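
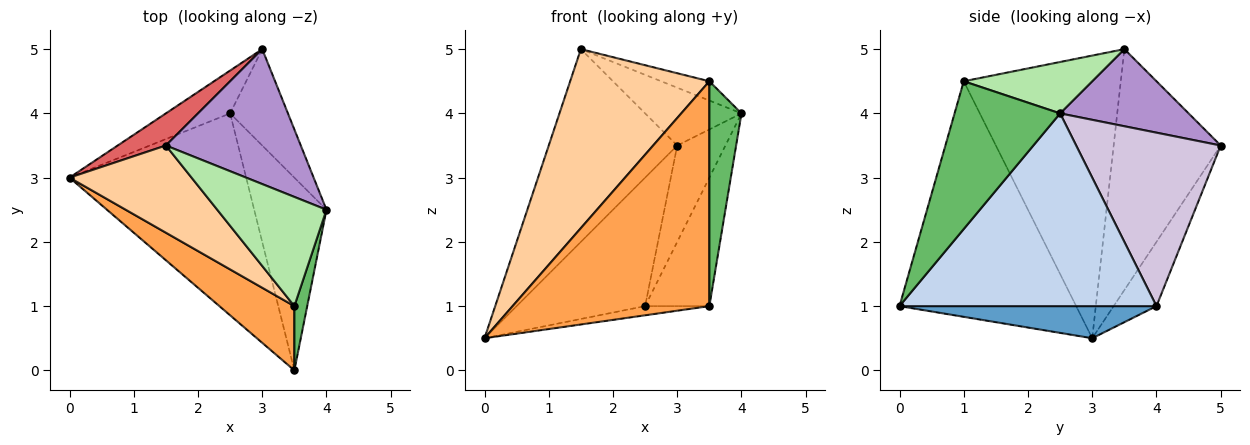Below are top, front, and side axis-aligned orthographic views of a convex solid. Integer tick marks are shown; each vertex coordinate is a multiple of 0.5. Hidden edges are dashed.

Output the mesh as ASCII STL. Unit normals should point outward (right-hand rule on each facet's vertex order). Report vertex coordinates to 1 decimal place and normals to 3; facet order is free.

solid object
 facet normal 0.179 0.045 -0.983
  outer loop
   vertex 2.5 4.0 1.0
   vertex 3.5 0.0 1.0
   vertex 0.0 3.0 0.5
  endloop
 endfacet
 facet normal 0.912 0.228 -0.342
  outer loop
   vertex 2.5 4.0 1.0
   vertex 4.0 2.5 4.0
   vertex 3.5 0.0 1.0
  endloop
 endfacet
 facet normal -0.654 -0.728 0.208
  outer loop
   vertex 3.5 1.0 4.5
   vertex 0.0 3.0 0.5
   vertex 3.5 0.0 1.0
  endloop
 endfacet
 facet normal -0.712 -0.631 0.307
  outer loop
   vertex 3.5 1.0 4.5
   vertex 1.5 3.5 5.0
   vertex 0.0 3.0 0.5
  endloop
 endfacet
 facet normal 0.953 -0.290 0.083
  outer loop
   vertex 3.5 1.0 4.5
   vertex 3.5 0.0 1.0
   vertex 4.0 2.5 4.0
  endloop
 endfacet
 facet normal 0.420 0.158 0.894
  outer loop
   vertex 3.5 1.0 4.5
   vertex 4.0 2.5 4.0
   vertex 1.5 3.5 5.0
  endloop
 endfacet
 facet normal -0.635 0.762 0.127
  outer loop
   vertex 3.0 5.0 3.5
   vertex 0.0 3.0 0.5
   vertex 1.5 3.5 5.0
  endloop
 endfacet
 facet normal -0.302 0.905 -0.302
  outer loop
   vertex 3.0 5.0 3.5
   vertex 2.5 4.0 1.0
   vertex 0.0 3.0 0.5
  endloop
 endfacet
 facet normal 0.465 0.349 0.814
  outer loop
   vertex 3.0 5.0 3.5
   vertex 1.5 3.5 5.0
   vertex 4.0 2.5 4.0
  endloop
 endfacet
 facet normal 0.905 0.302 -0.302
  outer loop
   vertex 3.0 5.0 3.5
   vertex 4.0 2.5 4.0
   vertex 2.5 4.0 1.0
  endloop
 endfacet
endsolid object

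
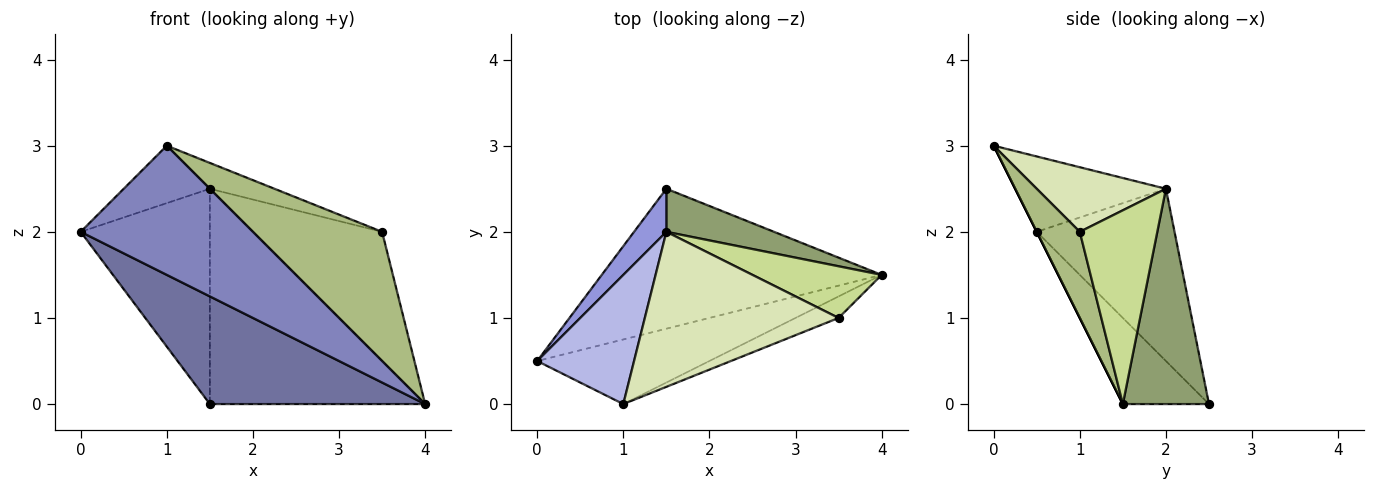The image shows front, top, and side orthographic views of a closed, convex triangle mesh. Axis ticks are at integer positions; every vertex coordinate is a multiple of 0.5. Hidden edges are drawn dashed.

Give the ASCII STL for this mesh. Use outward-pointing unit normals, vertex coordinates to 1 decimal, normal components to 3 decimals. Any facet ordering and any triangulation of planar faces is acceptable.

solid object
 facet normal -0.237 -0.592 -0.770
  outer loop
   vertex 1.5 2.5 0.0
   vertex 4.0 1.5 0.0
   vertex 0.0 0.5 2.0
  endloop
 endfacet
 facet normal 0.000 -0.894 -0.447
  outer loop
   vertex 1.0 0.0 3.0
   vertex 0.0 0.5 2.0
   vertex 4.0 1.5 0.0
  endloop
 endfacet
 facet normal -0.723 0.678 0.136
  outer loop
   vertex 1.5 2.0 2.5
   vertex 1.5 2.5 0.0
   vertex 0.0 0.5 2.0
  endloop
 endfacet
 facet normal -0.579 0.331 0.745
  outer loop
   vertex 1.5 2.0 2.5
   vertex 0.0 0.5 2.0
   vertex 1.0 0.0 3.0
  endloop
 endfacet
 facet normal 0.365 0.913 0.183
  outer loop
   vertex 1.5 2.0 2.5
   vertex 4.0 1.5 0.0
   vertex 1.5 2.5 0.0
  endloop
 endfacet
 facet normal 0.312 -0.937 -0.156
  outer loop
   vertex 3.5 1.0 2.0
   vertex 1.0 0.0 3.0
   vertex 4.0 1.5 0.0
  endloop
 endfacet
 facet normal 0.487 0.811 0.324
  outer loop
   vertex 3.5 1.0 2.0
   vertex 4.0 1.5 0.0
   vertex 1.5 2.0 2.5
  endloop
 endfacet
 facet normal 0.312 0.156 0.937
  outer loop
   vertex 3.5 1.0 2.0
   vertex 1.5 2.0 2.5
   vertex 1.0 0.0 3.0
  endloop
 endfacet
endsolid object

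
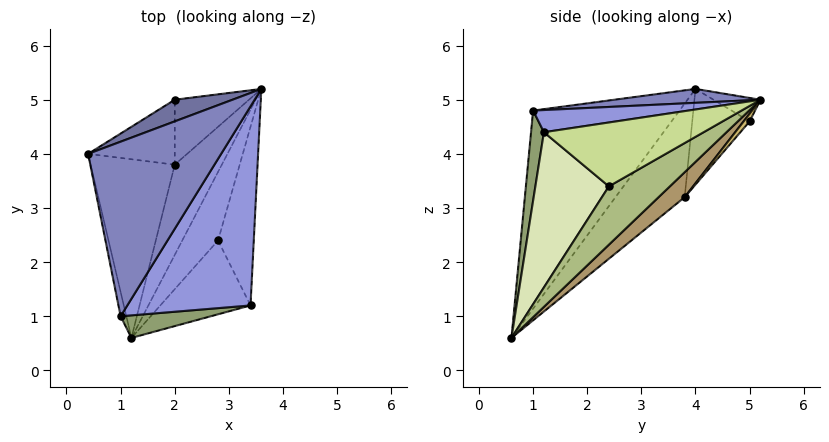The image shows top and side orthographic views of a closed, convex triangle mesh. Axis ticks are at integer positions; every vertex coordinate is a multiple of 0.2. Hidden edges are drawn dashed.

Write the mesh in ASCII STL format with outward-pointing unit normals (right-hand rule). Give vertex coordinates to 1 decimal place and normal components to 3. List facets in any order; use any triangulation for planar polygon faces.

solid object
 facet normal -0.246 0.757 0.606
  outer loop
   vertex 2.0 5.0 4.6
   vertex 0.4 4.0 5.2
   vertex 3.6 5.2 5.0
  endloop
 endfacet
 facet normal 0.103 -0.111 0.988
  outer loop
   vertex 1.0 1.0 4.8
   vertex 3.6 5.2 5.0
   vertex 0.4 4.0 5.2
  endloop
 endfacet
 facet normal 0.175 -0.155 0.972
  outer loop
   vertex 1.0 1.0 4.8
   vertex 3.4 1.2 4.4
   vertex 3.6 5.2 5.0
  endloop
 endfacet
 facet normal -0.981 -0.192 -0.028
  outer loop
   vertex 1.0 1.0 4.8
   vertex 0.4 4.0 5.2
   vertex 1.2 0.6 0.6
  endloop
 endfacet
 facet normal 0.099 -0.990 0.099
  outer loop
   vertex 1.0 1.0 4.8
   vertex 1.2 0.6 0.6
   vertex 3.4 1.2 4.4
  endloop
 endfacet
 facet normal 0.851 0.055 -0.522
  outer loop
   vertex 2.8 2.4 3.4
   vertex 1.2 0.6 0.6
   vertex 3.6 5.2 5.0
  endloop
 endfacet
 facet normal 0.872 0.030 -0.488
  outer loop
   vertex 2.8 2.4 3.4
   vertex 3.6 5.2 5.0
   vertex 3.4 1.2 4.4
  endloop
 endfacet
 facet normal 0.864 0.013 -0.503
  outer loop
   vertex 2.8 2.4 3.4
   vertex 3.4 1.2 4.4
   vertex 1.2 0.6 0.6
  endloop
 endfacet
 facet normal 0.401 0.515 -0.757
  outer loop
   vertex 2.0 3.8 3.2
   vertex 3.6 5.2 5.0
   vertex 1.2 0.6 0.6
  endloop
 endfacet
 facet normal 0.068 0.758 -0.649
  outer loop
   vertex 2.0 3.8 3.2
   vertex 2.0 5.0 4.6
   vertex 3.6 5.2 5.0
  endloop
 endfacet
 facet normal -0.601 0.589 -0.540
  outer loop
   vertex 2.0 3.8 3.2
   vertex 1.2 0.6 0.6
   vertex 0.4 4.0 5.2
  endloop
 endfacet
 facet normal -0.584 0.617 -0.528
  outer loop
   vertex 2.0 3.8 3.2
   vertex 0.4 4.0 5.2
   vertex 2.0 5.0 4.6
  endloop
 endfacet
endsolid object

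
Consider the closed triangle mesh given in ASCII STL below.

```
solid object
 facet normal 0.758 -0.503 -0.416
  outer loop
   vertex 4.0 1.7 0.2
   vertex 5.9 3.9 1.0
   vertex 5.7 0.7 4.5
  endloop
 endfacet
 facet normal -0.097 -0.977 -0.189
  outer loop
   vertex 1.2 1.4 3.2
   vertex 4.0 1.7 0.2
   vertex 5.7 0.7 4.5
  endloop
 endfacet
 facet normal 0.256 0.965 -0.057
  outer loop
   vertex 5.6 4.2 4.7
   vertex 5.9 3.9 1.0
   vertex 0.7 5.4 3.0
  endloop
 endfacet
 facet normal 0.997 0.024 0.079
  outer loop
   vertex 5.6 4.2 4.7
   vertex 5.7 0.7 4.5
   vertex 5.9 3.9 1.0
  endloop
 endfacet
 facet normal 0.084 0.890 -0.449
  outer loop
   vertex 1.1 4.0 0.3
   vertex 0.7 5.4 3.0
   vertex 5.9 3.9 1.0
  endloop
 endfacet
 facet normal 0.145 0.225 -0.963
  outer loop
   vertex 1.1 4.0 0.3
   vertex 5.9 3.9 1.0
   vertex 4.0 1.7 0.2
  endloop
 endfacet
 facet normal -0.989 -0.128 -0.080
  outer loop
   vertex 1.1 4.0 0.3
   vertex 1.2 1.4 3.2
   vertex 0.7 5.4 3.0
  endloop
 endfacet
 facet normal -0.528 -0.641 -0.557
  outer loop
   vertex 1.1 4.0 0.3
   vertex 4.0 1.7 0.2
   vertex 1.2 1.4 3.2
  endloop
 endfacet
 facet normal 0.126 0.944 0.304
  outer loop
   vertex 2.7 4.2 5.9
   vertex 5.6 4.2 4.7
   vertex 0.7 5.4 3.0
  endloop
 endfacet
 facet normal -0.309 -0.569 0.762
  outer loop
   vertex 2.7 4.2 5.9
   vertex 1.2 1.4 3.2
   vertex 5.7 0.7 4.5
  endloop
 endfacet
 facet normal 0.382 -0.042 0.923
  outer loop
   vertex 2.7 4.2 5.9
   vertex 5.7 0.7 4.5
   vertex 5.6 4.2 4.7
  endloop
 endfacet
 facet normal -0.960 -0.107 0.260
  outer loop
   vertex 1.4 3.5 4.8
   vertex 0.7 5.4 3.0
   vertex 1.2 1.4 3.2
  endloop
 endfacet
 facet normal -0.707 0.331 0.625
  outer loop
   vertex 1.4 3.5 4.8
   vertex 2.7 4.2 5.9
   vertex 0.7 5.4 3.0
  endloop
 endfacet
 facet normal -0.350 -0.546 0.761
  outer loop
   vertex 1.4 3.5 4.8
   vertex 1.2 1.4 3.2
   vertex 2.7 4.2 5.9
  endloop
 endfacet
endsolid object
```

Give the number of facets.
14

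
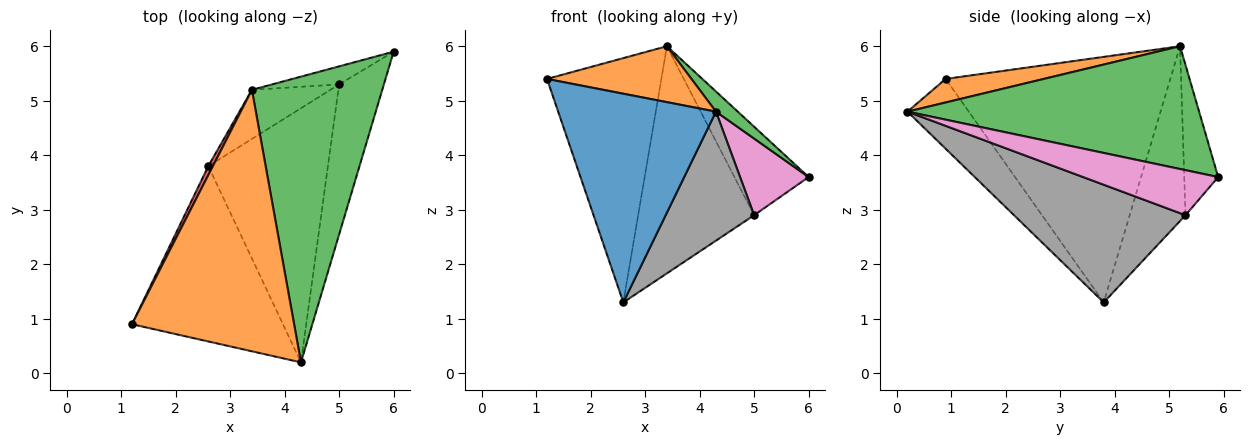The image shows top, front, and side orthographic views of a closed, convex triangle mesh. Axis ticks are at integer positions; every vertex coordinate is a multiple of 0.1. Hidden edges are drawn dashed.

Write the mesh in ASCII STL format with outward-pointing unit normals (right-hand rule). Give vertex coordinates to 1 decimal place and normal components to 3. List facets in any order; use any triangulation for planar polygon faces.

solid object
 facet normal -0.285 -0.734 -0.616
  outer loop
   vertex 2.6 3.8 1.3
   vertex 4.3 0.2 4.8
   vertex 1.2 0.9 5.4
  endloop
 endfacet
 facet normal 0.141 -0.207 0.968
  outer loop
   vertex 3.4 5.2 6.0
   vertex 1.2 0.9 5.4
   vertex 4.3 0.2 4.8
  endloop
 endfacet
 facet normal 0.685 -0.051 0.727
  outer loop
   vertex 3.4 5.2 6.0
   vertex 4.3 0.2 4.8
   vertex 6.0 5.9 3.6
  endloop
 endfacet
 facet normal -0.891 0.454 0.017
  outer loop
   vertex 3.4 5.2 6.0
   vertex 2.6 3.8 1.3
   vertex 1.2 0.9 5.4
  endloop
 endfacet
 facet normal -0.409 0.894 -0.182
  outer loop
   vertex 5.0 5.3 2.9
   vertex 3.4 5.2 6.0
   vertex 6.0 5.9 3.6
  endloop
 endfacet
 facet normal -0.425 0.885 -0.191
  outer loop
   vertex 5.0 5.3 2.9
   vertex 2.6 3.8 1.3
   vertex 3.4 5.2 6.0
  endloop
 endfacet
 facet normal 0.667 -0.339 -0.663
  outer loop
   vertex 5.0 5.3 2.9
   vertex 6.0 5.9 3.6
   vertex 4.3 0.2 4.8
  endloop
 endfacet
 facet normal 0.660 -0.340 -0.670
  outer loop
   vertex 5.0 5.3 2.9
   vertex 4.3 0.2 4.8
   vertex 2.6 3.8 1.3
  endloop
 endfacet
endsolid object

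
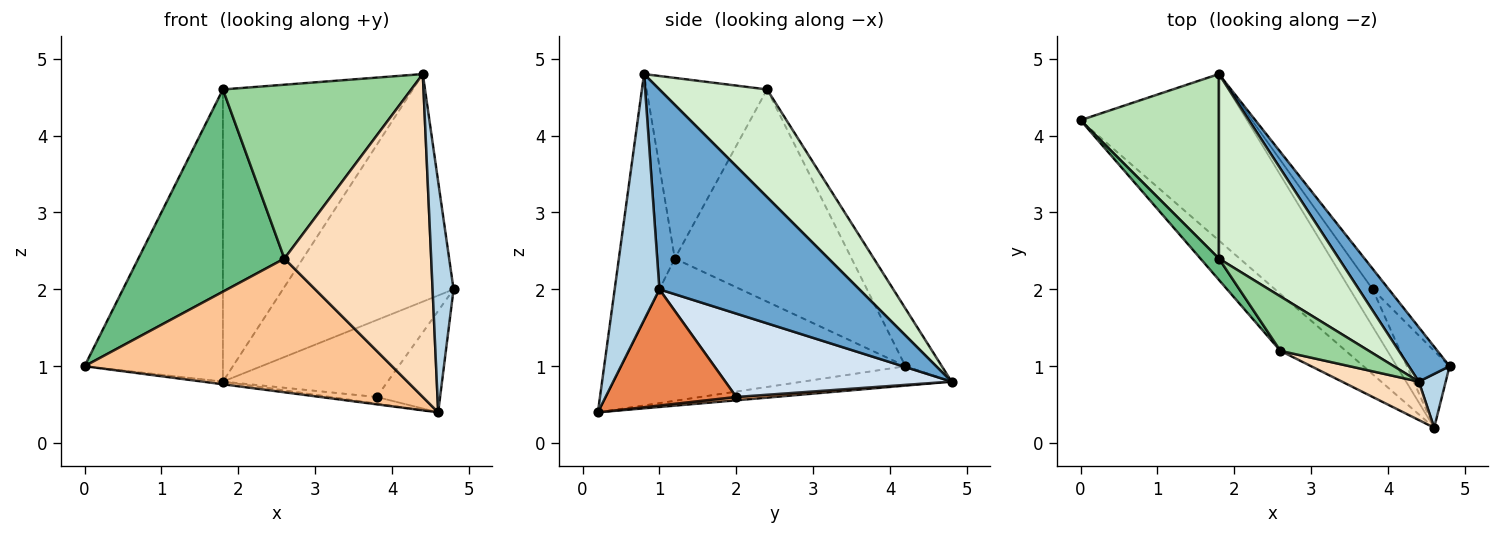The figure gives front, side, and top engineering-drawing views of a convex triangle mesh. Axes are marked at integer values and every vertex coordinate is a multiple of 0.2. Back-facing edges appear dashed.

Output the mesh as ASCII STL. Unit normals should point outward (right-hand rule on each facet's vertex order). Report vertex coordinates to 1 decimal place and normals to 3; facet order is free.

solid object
 facet normal 0.752 0.642 0.153
  outer loop
   vertex 4.4 0.8 4.8
   vertex 4.8 1.0 2.0
   vertex 1.8 4.8 0.8
  endloop
 endfacet
 facet normal -0.116 0.016 -0.993
  outer loop
   vertex 4.6 0.2 0.4
   vertex 0.0 4.2 1.0
   vertex 1.8 4.8 0.8
  endloop
 endfacet
 facet normal 0.901 -0.422 0.099
  outer loop
   vertex 4.6 0.2 0.4
   vertex 4.8 1.0 2.0
   vertex 4.4 0.8 4.8
  endloop
 endfacet
 facet normal 0.799 0.582 -0.155
  outer loop
   vertex 3.8 2.0 0.6
   vertex 1.8 4.8 0.8
   vertex 4.8 1.0 2.0
  endloop
 endfacet
 facet normal 0.854 0.415 -0.314
  outer loop
   vertex 3.8 2.0 0.6
   vertex 4.8 1.0 2.0
   vertex 4.6 0.2 0.4
  endloop
 endfacet
 facet normal 0.143 0.172 -0.975
  outer loop
   vertex 3.8 2.0 0.6
   vertex 4.6 0.2 0.4
   vertex 1.8 4.8 0.8
  endloop
 endfacet
 facet normal -0.648 -0.701 -0.298
  outer loop
   vertex 2.6 1.2 2.4
   vertex 0.0 4.2 1.0
   vertex 4.6 0.2 0.4
  endloop
 endfacet
 facet normal -0.354 -0.929 0.111
  outer loop
   vertex 2.6 1.2 2.4
   vertex 4.6 0.2 0.4
   vertex 4.4 0.8 4.8
  endloop
 endfacet
 facet normal -0.769 -0.635 0.067
  outer loop
   vertex 1.8 2.4 4.6
   vertex 0.0 4.2 1.0
   vertex 2.6 1.2 2.4
  endloop
 endfacet
 facet normal -0.521 -0.815 0.255
  outer loop
   vertex 1.8 2.4 4.6
   vertex 2.6 1.2 2.4
   vertex 4.4 0.8 4.8
  endloop
 endfacet
 facet normal -0.217 0.825 0.521
  outer loop
   vertex 1.8 2.4 4.6
   vertex 1.8 4.8 0.8
   vertex 0.0 4.2 1.0
  endloop
 endfacet
 facet normal 0.432 0.762 0.482
  outer loop
   vertex 1.8 2.4 4.6
   vertex 4.4 0.8 4.8
   vertex 1.8 4.8 0.8
  endloop
 endfacet
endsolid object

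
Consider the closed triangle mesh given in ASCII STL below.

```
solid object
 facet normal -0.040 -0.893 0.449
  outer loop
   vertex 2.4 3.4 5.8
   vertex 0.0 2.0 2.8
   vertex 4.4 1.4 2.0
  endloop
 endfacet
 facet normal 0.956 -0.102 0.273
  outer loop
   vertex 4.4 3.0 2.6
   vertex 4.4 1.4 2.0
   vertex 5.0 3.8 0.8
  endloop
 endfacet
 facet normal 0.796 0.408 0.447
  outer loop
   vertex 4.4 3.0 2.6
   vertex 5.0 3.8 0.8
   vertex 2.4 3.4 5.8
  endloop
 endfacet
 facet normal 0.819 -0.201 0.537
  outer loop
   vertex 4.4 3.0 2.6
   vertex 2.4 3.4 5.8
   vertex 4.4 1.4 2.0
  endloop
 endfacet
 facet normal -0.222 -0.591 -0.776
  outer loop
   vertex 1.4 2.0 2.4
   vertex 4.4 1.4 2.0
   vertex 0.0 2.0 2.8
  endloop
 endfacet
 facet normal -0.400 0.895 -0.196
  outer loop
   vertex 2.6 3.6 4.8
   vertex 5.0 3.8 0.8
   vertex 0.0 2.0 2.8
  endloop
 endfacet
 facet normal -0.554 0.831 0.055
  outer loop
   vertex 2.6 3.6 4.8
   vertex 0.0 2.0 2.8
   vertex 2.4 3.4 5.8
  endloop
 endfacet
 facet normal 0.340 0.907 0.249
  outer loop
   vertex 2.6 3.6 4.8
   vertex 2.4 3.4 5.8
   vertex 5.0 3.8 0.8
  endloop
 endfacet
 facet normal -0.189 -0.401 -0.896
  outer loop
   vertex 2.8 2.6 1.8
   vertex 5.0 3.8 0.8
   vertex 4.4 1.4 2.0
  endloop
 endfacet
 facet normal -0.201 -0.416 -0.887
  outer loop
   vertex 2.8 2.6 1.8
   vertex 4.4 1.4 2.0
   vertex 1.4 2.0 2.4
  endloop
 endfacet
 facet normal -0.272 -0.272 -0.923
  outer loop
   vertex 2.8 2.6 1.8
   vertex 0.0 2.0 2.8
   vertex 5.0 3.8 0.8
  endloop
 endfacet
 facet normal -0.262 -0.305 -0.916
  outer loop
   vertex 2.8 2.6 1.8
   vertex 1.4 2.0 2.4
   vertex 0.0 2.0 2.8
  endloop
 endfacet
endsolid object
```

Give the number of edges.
18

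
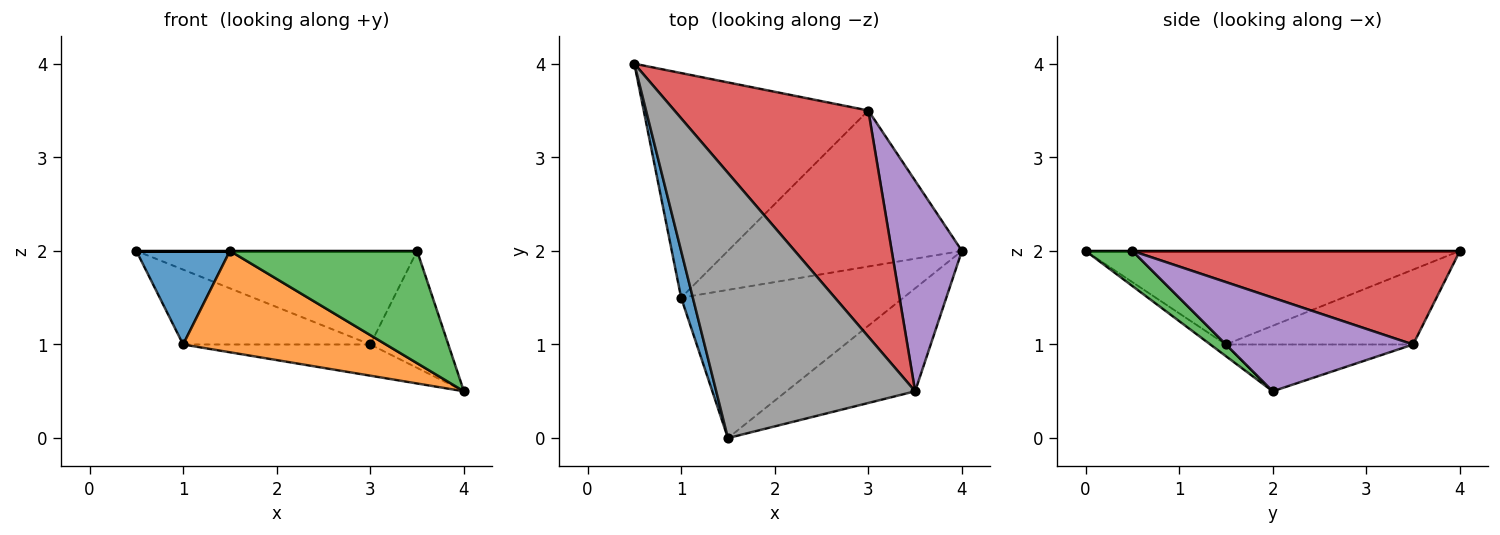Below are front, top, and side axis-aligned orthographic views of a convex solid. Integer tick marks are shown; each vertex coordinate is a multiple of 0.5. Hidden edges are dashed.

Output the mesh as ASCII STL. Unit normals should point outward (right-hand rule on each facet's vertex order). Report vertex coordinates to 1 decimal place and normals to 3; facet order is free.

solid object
 facet normal -0.963 -0.241 0.120
  outer loop
   vertex 1.0 1.5 1.0
   vertex 1.5 0.0 2.0
   vertex 0.5 4.0 2.0
  endloop
 endfacet
 facet normal -0.043 -0.564 -0.825
  outer loop
   vertex 1.0 1.5 1.0
   vertex 4.0 2.0 0.5
   vertex 1.5 0.0 2.0
  endloop
 endfacet
 facet normal 0.181 -0.725 -0.665
  outer loop
   vertex 3.5 0.5 2.0
   vertex 1.5 0.0 2.0
   vertex 4.0 2.0 0.5
  endloop
 endfacet
 facet normal 0.407 0.349 0.844
  outer loop
   vertex 3.0 3.5 1.0
   vertex 0.5 4.0 2.0
   vertex 3.5 0.5 2.0
  endloop
 endfacet
 facet normal 0.759 0.316 0.569
  outer loop
   vertex 3.0 3.5 1.0
   vertex 3.5 0.5 2.0
   vertex 4.0 2.0 0.5
  endloop
 endfacet
 facet normal -0.302 0.302 -0.905
  outer loop
   vertex 3.0 3.5 1.0
   vertex 1.0 1.5 1.0
   vertex 0.5 4.0 2.0
  endloop
 endfacet
 facet normal -0.192 0.192 -0.962
  outer loop
   vertex 3.0 3.5 1.0
   vertex 4.0 2.0 0.5
   vertex 1.0 1.5 1.0
  endloop
 endfacet
 facet normal 0.000 0.000 1.000
  outer loop
   vertex 3.5 0.5 2.0
   vertex 0.5 4.0 2.0
   vertex 1.5 0.0 2.0
  endloop
 endfacet
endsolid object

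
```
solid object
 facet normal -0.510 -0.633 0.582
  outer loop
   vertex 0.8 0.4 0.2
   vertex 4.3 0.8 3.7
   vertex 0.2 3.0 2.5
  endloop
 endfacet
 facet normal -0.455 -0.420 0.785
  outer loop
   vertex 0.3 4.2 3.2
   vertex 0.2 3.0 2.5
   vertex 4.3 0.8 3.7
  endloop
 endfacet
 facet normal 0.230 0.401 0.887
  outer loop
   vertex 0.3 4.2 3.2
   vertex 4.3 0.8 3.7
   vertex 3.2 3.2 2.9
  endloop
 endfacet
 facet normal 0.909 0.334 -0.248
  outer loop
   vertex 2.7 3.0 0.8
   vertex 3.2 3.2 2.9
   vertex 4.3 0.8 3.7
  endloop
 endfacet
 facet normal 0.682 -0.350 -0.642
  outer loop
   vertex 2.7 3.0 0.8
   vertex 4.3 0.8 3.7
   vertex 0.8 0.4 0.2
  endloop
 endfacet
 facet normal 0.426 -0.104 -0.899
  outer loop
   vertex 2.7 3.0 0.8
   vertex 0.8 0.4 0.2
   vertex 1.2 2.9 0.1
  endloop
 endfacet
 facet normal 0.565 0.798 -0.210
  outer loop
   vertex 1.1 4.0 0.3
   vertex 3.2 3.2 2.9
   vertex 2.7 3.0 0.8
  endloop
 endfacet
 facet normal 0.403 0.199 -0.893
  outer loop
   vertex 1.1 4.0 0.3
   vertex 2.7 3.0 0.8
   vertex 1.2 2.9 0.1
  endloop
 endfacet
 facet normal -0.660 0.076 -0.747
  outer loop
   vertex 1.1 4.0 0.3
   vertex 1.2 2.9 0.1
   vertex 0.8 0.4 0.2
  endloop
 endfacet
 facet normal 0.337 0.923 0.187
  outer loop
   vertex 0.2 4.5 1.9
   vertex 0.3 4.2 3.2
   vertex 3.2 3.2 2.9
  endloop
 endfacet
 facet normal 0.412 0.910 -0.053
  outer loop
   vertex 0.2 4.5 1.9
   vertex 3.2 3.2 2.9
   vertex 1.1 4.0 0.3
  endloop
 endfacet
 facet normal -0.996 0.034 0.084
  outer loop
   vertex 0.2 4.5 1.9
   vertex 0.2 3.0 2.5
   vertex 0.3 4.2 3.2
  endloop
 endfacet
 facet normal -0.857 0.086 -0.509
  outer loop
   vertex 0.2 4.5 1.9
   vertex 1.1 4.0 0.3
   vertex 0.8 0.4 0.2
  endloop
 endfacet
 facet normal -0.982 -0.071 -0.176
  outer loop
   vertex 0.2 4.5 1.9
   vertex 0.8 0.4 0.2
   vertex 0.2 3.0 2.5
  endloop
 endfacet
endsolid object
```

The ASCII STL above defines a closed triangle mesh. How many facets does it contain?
14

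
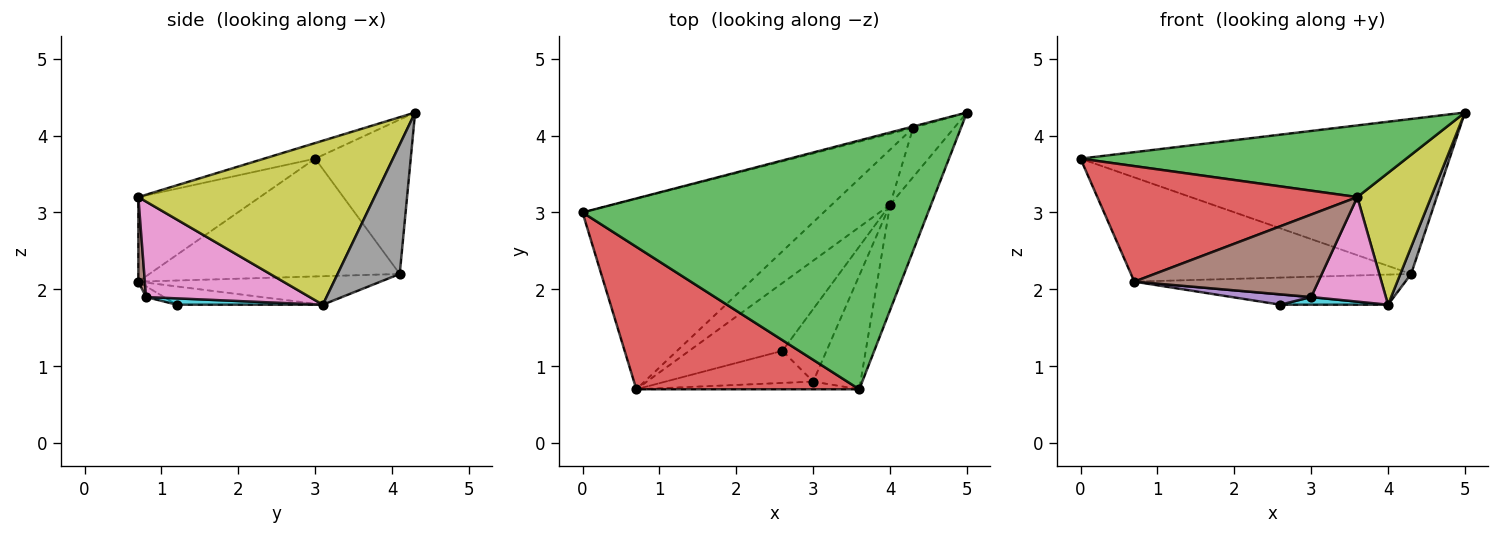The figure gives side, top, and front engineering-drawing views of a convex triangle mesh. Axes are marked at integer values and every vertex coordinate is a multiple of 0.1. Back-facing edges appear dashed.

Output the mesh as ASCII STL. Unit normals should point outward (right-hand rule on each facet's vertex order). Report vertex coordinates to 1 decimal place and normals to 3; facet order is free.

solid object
 facet normal -0.251 0.968 -0.009
  outer loop
   vertex 4.3 4.1 2.2
   vertex 0.0 3.0 3.7
   vertex 5.0 4.3 4.3
  endloop
 endfacet
 facet normal -0.394 0.441 -0.806
  outer loop
   vertex 4.3 4.1 2.2
   vertex 0.7 0.7 2.1
   vertex 0.0 3.0 3.7
  endloop
 endfacet
 facet normal -0.043 -0.277 0.960
  outer loop
   vertex 3.6 0.7 3.2
   vertex 5.0 4.3 4.3
   vertex 0.0 3.0 3.7
  endloop
 endfacet
 facet normal -0.283 -0.604 0.745
  outer loop
   vertex 3.6 0.7 3.2
   vertex 0.0 3.0 3.7
   vertex 0.7 0.7 2.1
  endloop
 endfacet
 facet normal -0.069 -0.307 -0.949
  outer loop
   vertex 3.0 0.8 1.9
   vertex 0.7 0.7 2.1
   vertex 2.6 1.2 1.8
  endloop
 endfacet
 facet normal 0.035 -0.995 -0.093
  outer loop
   vertex 3.0 0.8 1.9
   vertex 3.6 0.7 3.2
   vertex 0.7 0.7 2.1
  endloop
 endfacet
 facet normal 0.829 -0.378 -0.412
  outer loop
   vertex 4.0 3.1 1.8
   vertex 3.6 0.7 3.2
   vertex 3.0 0.8 1.9
  endloop
 endfacet
 facet normal 0.941 -0.163 -0.298
  outer loop
   vertex 4.0 3.1 1.8
   vertex 4.3 4.1 2.2
   vertex 5.0 4.3 4.3
  endloop
 endfacet
 facet normal 0.928 -0.290 -0.232
  outer loop
   vertex 4.0 3.1 1.8
   vertex 5.0 4.3 4.3
   vertex 3.6 0.7 3.2
  endloop
 endfacet
 facet normal 0.142 -0.104 -0.984
  outer loop
   vertex 4.0 3.1 1.8
   vertex 3.0 0.8 1.9
   vertex 2.6 1.2 1.8
  endloop
 endfacet
 facet normal -0.190 0.140 -0.972
  outer loop
   vertex 4.0 3.1 1.8
   vertex 2.6 1.2 1.8
   vertex 0.7 0.7 2.1
  endloop
 endfacet
 facet normal -0.394 0.441 -0.807
  outer loop
   vertex 4.0 3.1 1.8
   vertex 0.7 0.7 2.1
   vertex 4.3 4.1 2.2
  endloop
 endfacet
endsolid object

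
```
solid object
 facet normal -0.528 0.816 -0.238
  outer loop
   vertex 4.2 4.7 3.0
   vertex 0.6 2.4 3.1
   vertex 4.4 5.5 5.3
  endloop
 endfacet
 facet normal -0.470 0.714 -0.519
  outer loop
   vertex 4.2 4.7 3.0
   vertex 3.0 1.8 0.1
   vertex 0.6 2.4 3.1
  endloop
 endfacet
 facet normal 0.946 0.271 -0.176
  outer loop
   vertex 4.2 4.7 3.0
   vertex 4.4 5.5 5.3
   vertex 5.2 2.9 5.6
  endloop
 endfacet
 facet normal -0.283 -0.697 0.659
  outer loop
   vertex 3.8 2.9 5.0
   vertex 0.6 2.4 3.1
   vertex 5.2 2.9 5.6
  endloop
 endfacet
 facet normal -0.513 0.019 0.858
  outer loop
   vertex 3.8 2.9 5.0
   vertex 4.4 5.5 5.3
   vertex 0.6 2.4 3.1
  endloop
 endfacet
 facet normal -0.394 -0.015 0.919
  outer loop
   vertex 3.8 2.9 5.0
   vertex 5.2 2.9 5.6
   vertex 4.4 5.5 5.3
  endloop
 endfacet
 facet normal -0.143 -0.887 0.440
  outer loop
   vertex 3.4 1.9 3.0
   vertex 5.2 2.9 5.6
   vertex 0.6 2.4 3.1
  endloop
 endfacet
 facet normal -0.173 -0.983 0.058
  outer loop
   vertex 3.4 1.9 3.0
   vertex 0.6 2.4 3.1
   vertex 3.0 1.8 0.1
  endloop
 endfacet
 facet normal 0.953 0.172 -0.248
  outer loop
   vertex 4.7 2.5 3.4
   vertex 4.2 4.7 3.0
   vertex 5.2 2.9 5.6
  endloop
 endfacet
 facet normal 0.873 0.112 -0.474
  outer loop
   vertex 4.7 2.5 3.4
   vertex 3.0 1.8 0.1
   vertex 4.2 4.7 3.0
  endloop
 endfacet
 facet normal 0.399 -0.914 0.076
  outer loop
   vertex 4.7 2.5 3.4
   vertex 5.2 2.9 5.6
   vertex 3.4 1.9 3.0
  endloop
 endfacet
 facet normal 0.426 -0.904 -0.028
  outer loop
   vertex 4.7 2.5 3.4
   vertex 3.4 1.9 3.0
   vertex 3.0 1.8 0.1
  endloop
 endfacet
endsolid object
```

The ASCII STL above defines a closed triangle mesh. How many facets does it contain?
12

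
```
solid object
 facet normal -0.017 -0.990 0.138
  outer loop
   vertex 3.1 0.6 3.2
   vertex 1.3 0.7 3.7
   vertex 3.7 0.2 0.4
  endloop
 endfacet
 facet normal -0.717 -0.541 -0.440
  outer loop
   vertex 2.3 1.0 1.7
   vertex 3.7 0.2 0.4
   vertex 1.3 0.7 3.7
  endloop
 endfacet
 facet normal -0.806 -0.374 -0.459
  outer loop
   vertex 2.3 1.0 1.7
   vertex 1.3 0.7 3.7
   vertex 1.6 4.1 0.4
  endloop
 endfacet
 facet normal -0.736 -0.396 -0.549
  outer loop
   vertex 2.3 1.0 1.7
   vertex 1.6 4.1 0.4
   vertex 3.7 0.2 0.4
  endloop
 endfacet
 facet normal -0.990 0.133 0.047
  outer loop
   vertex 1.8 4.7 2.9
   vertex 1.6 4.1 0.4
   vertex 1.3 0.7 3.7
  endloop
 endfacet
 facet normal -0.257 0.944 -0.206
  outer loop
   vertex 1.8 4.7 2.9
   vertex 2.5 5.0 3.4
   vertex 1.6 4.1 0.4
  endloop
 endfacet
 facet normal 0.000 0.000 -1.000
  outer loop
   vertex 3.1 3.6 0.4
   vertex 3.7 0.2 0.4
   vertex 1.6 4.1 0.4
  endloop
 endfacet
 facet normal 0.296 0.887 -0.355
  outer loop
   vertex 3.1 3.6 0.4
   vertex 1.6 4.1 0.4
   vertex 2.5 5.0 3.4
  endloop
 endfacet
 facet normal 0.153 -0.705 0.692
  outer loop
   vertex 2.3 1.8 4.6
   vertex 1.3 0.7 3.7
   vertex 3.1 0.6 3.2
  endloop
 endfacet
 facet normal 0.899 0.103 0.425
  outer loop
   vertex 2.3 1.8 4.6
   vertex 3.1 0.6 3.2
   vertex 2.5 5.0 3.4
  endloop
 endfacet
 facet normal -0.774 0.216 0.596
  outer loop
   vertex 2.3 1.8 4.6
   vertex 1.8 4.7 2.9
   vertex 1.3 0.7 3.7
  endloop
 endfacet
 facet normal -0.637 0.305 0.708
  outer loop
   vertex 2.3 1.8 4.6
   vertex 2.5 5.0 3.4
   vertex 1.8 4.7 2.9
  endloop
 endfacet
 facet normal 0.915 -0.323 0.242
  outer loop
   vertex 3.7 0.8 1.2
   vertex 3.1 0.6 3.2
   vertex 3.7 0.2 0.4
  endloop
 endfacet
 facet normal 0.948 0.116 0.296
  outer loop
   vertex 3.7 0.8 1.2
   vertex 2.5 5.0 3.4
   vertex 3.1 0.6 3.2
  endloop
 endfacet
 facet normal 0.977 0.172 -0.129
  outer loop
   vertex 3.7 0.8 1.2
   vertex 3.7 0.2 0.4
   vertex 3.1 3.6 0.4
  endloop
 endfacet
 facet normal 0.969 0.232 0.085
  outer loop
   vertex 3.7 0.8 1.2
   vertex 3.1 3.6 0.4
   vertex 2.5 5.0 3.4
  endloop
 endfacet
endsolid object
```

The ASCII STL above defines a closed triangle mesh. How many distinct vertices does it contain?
10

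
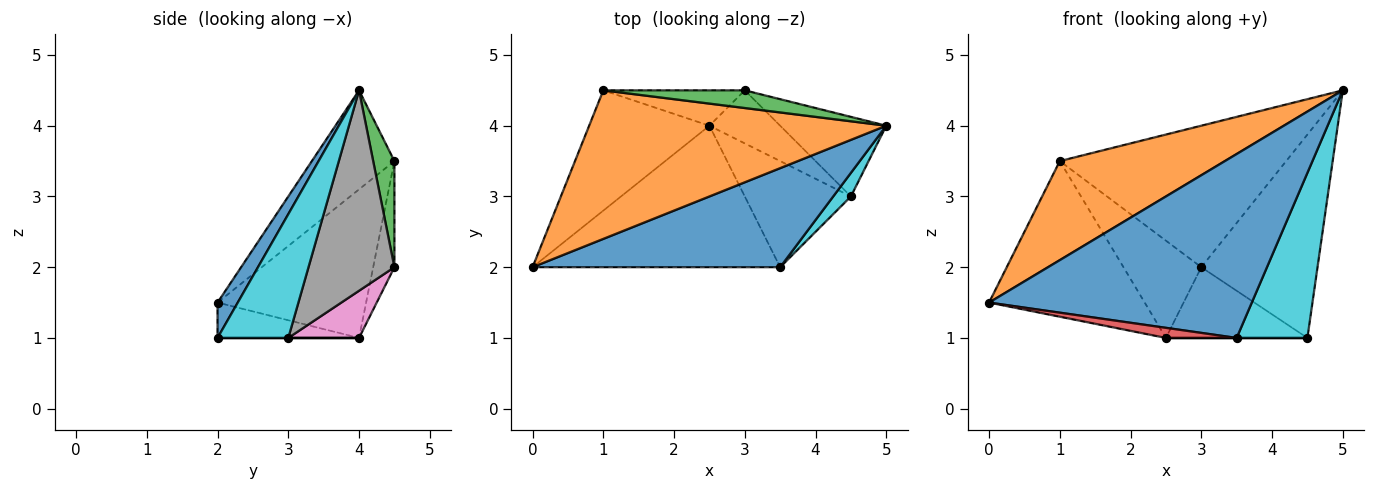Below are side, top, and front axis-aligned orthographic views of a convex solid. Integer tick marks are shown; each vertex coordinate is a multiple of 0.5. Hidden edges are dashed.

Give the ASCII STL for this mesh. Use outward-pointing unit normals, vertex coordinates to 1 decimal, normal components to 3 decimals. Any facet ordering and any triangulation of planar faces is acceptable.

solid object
 facet normal 0.068 -0.878 0.473
  outer loop
   vertex 3.5 2.0 1.0
   vertex 5.0 4.0 4.5
   vertex 0.0 2.0 1.5
  endloop
 endfacet
 facet normal -0.267 -0.535 0.802
  outer loop
   vertex 1.0 4.5 3.5
   vertex 0.0 2.0 1.5
   vertex 5.0 4.0 4.5
  endloop
 endfacet
 facet normal 0.093 0.988 0.124
  outer loop
   vertex 1.0 4.5 3.5
   vertex 5.0 4.0 4.5
   vertex 3.0 4.5 2.0
  endloop
 endfacet
 facet normal -0.141 -0.071 -0.987
  outer loop
   vertex 2.5 4.0 1.0
   vertex 3.5 2.0 1.0
   vertex 0.0 2.0 1.5
  endloop
 endfacet
 facet normal -0.603 0.631 -0.488
  outer loop
   vertex 2.5 4.0 1.0
   vertex 0.0 2.0 1.5
   vertex 1.0 4.5 3.5
  endloop
 endfacet
 facet normal -0.248 0.910 -0.331
  outer loop
   vertex 2.5 4.0 1.0
   vertex 1.0 4.5 3.5
   vertex 3.0 4.5 2.0
  endloop
 endfacet
 facet normal 0.371 0.743 -0.557
  outer loop
   vertex 4.5 3.0 1.0
   vertex 2.5 4.0 1.0
   vertex 3.0 4.5 2.0
  endloop
 endfacet
 facet normal 0.567 0.767 -0.300
  outer loop
   vertex 4.5 3.0 1.0
   vertex 3.0 4.5 2.0
   vertex 5.0 4.0 4.5
  endloop
 endfacet
 facet normal 0.000 0.000 -1.000
  outer loop
   vertex 4.5 3.0 1.0
   vertex 3.5 2.0 1.0
   vertex 2.5 4.0 1.0
  endloop
 endfacet
 facet normal 0.704 -0.704 0.101
  outer loop
   vertex 4.5 3.0 1.0
   vertex 5.0 4.0 4.5
   vertex 3.5 2.0 1.0
  endloop
 endfacet
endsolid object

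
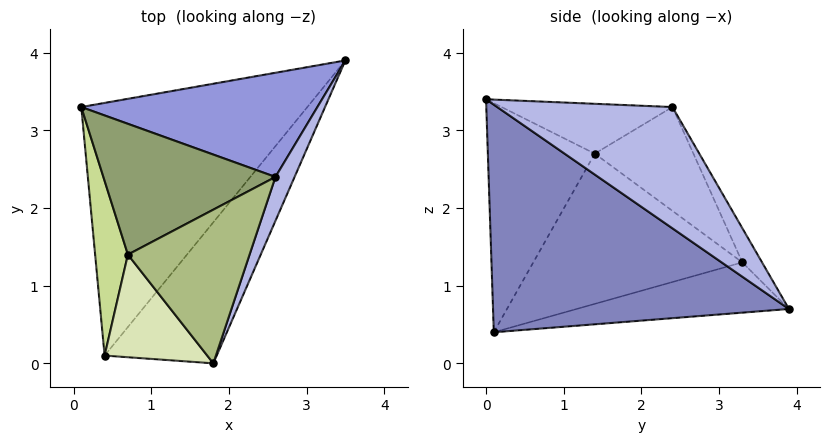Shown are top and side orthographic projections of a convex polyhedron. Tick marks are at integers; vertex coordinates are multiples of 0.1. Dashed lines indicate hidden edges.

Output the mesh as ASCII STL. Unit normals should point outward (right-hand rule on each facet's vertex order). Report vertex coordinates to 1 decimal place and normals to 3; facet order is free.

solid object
 facet normal -0.210 0.246 -0.946
  outer loop
   vertex 0.4 0.1 0.4
   vertex 0.1 3.3 1.3
   vertex 3.5 3.9 0.7
  endloop
 endfacet
 facet normal 0.736 -0.572 -0.363
  outer loop
   vertex 0.4 0.1 0.4
   vertex 3.5 3.9 0.7
   vertex 1.8 0.0 3.4
  endloop
 endfacet
 facet normal -0.070 0.874 0.480
  outer loop
   vertex 2.6 2.4 3.3
   vertex 3.5 3.9 0.7
   vertex 0.1 3.3 1.3
  endloop
 endfacet
 facet normal 0.940 -0.307 0.148
  outer loop
   vertex 2.6 2.4 3.3
   vertex 1.8 0.0 3.4
   vertex 3.5 3.9 0.7
  endloop
 endfacet
 facet normal -0.468 0.424 0.776
  outer loop
   vertex 0.7 1.4 2.7
   vertex 2.6 2.4 3.3
   vertex 0.1 3.3 1.3
  endloop
 endfacet
 facet normal -0.374 0.163 0.913
  outer loop
   vertex 0.7 1.4 2.7
   vertex 1.8 0.0 3.4
   vertex 2.6 2.4 3.3
  endloop
 endfacet
 facet normal -0.966 -0.150 0.211
  outer loop
   vertex 0.7 1.4 2.7
   vertex 0.1 3.3 1.3
   vertex 0.4 0.1 0.4
  endloop
 endfacet
 facet normal -0.812 -0.456 0.364
  outer loop
   vertex 0.7 1.4 2.7
   vertex 0.4 0.1 0.4
   vertex 1.8 0.0 3.4
  endloop
 endfacet
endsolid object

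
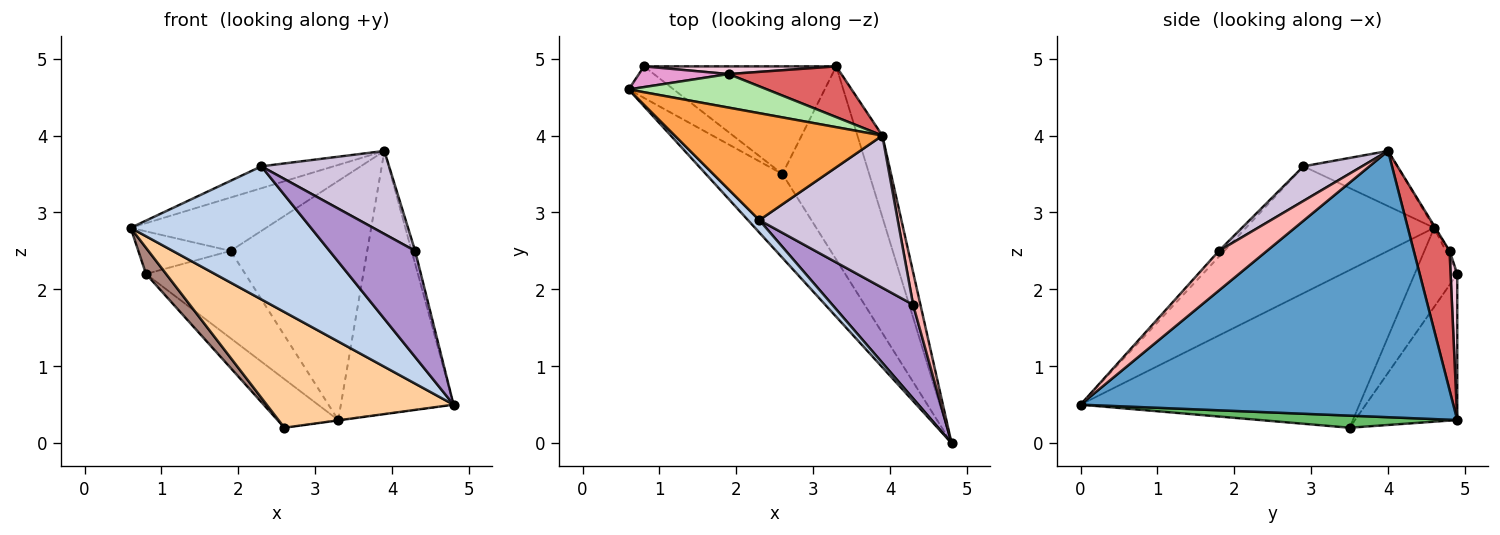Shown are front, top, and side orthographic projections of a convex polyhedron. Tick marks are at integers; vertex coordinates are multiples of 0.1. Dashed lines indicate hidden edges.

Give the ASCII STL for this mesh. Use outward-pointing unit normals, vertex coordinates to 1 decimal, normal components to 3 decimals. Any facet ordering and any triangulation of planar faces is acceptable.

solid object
 facet normal 0.953 0.288 -0.089
  outer loop
   vertex 3.9 4.0 3.8
   vertex 4.8 0.0 0.5
   vertex 3.3 4.9 0.3
  endloop
 endfacet
 facet normal -0.721 -0.690 0.065
  outer loop
   vertex 2.3 2.9 3.6
   vertex 0.6 4.6 2.8
   vertex 4.8 0.0 0.5
  endloop
 endfacet
 facet normal -0.252 0.194 0.948
  outer loop
   vertex 2.3 2.9 3.6
   vertex 3.9 4.0 3.8
   vertex 0.6 4.6 2.8
  endloop
 endfacet
 facet normal -0.770 -0.516 -0.374
  outer loop
   vertex 2.6 3.5 0.2
   vertex 4.8 0.0 0.5
   vertex 0.6 4.6 2.8
  endloop
 endfacet
 facet normal 0.138 0.002 -0.990
  outer loop
   vertex 2.6 3.5 0.2
   vertex 3.3 4.9 0.3
   vertex 4.8 0.0 0.5
  endloop
 endfacet
 facet normal -0.007 0.847 0.532
  outer loop
   vertex 1.9 4.8 2.5
   vertex 0.6 4.6 2.8
   vertex 3.9 4.0 3.8
  endloop
 endfacet
 facet normal 0.248 0.948 0.201
  outer loop
   vertex 1.9 4.8 2.5
   vertex 3.9 4.0 3.8
   vertex 3.3 4.9 0.3
  endloop
 endfacet
 facet normal 0.981 0.071 0.181
  outer loop
   vertex 4.3 1.8 2.5
   vertex 4.8 0.0 0.5
   vertex 3.9 4.0 3.8
  endloop
 endfacet
 facet normal -0.048 -0.748 0.662
  outer loop
   vertex 4.3 1.8 2.5
   vertex 2.3 2.9 3.6
   vertex 4.8 0.0 0.5
  endloop
 endfacet
 facet normal 0.214 -0.468 0.857
  outer loop
   vertex 4.3 1.8 2.5
   vertex 3.9 4.0 3.8
   vertex 2.3 2.9 3.6
  endloop
 endfacet
 facet normal -0.804 -0.380 -0.458
  outer loop
   vertex 0.8 4.9 2.2
   vertex 2.6 3.5 0.2
   vertex 0.6 4.6 2.8
  endloop
 endfacet
 facet normal -0.569 0.338 -0.749
  outer loop
   vertex 0.8 4.9 2.2
   vertex 3.3 4.9 0.3
   vertex 2.6 3.5 0.2
  endloop
 endfacet
 facet normal -0.037 0.899 0.437
  outer loop
   vertex 0.8 4.9 2.2
   vertex 0.6 4.6 2.8
   vertex 1.9 4.8 2.5
  endloop
 endfacet
 facet normal 0.066 0.994 0.087
  outer loop
   vertex 0.8 4.9 2.2
   vertex 1.9 4.8 2.5
   vertex 3.3 4.9 0.3
  endloop
 endfacet
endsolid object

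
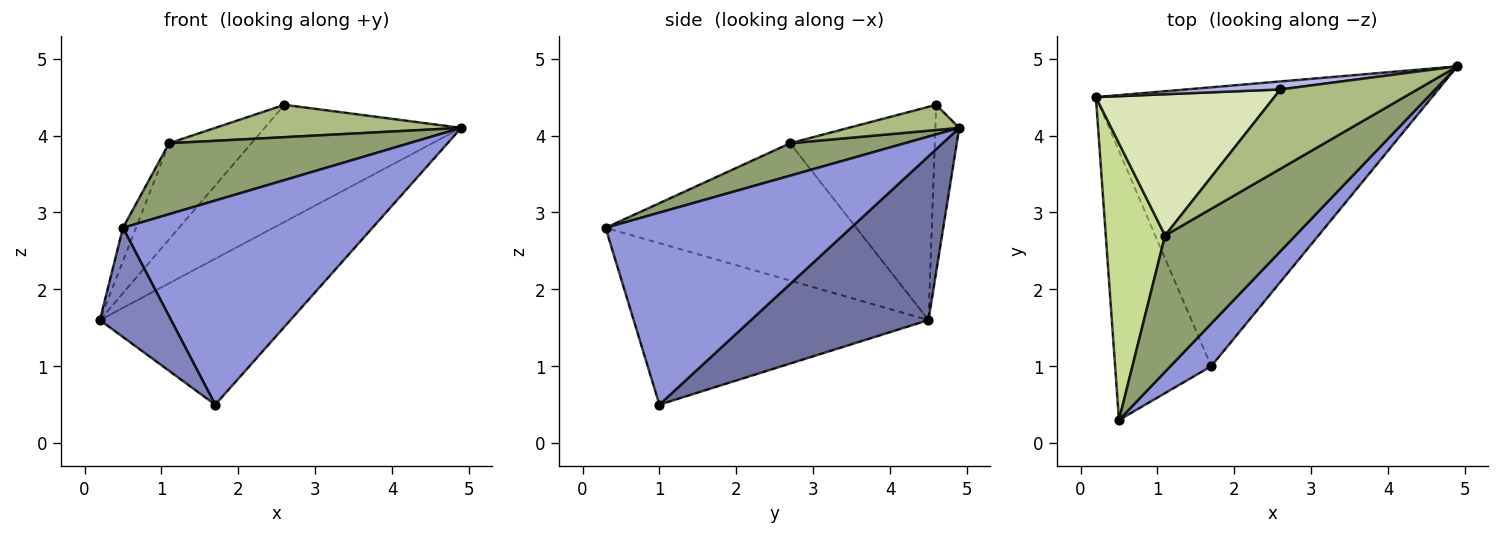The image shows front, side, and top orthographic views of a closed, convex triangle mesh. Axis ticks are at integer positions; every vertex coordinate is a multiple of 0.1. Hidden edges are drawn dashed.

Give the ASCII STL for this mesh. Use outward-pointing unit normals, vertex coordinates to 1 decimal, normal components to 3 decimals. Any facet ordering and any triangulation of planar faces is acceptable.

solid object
 facet normal 0.396 0.426 -0.813
  outer loop
   vertex 1.7 1.0 0.5
   vertex 0.2 4.5 1.6
   vertex 4.9 4.9 4.1
  endloop
 endfacet
 facet normal -0.841 -0.203 -0.501
  outer loop
   vertex 1.7 1.0 0.5
   vertex 0.5 0.3 2.8
   vertex 0.2 4.5 1.6
  endloop
 endfacet
 facet normal 0.694 -0.705 0.147
  outer loop
   vertex 1.7 1.0 0.5
   vertex 4.9 4.9 4.1
   vertex 0.5 0.3 2.8
  endloop
 endfacet
 facet normal -0.120 0.990 0.068
  outer loop
   vertex 2.6 4.6 4.4
   vertex 4.9 4.9 4.1
   vertex 0.2 4.5 1.6
  endloop
 endfacet
 facet normal 0.215 -0.451 0.866
  outer loop
   vertex 1.1 2.7 3.9
   vertex 0.5 0.3 2.8
   vertex 4.9 4.9 4.1
  endloop
 endfacet
 facet normal 0.168 -0.373 0.913
  outer loop
   vertex 1.1 2.7 3.9
   vertex 4.9 4.9 4.1
   vertex 2.6 4.6 4.4
  endloop
 endfacet
 facet normal -0.917 0.048 0.396
  outer loop
   vertex 1.1 2.7 3.9
   vertex 0.2 4.5 1.6
   vertex 0.5 0.3 2.8
  endloop
 endfacet
 facet normal -0.703 0.400 0.588
  outer loop
   vertex 1.1 2.7 3.9
   vertex 2.6 4.6 4.4
   vertex 0.2 4.5 1.6
  endloop
 endfacet
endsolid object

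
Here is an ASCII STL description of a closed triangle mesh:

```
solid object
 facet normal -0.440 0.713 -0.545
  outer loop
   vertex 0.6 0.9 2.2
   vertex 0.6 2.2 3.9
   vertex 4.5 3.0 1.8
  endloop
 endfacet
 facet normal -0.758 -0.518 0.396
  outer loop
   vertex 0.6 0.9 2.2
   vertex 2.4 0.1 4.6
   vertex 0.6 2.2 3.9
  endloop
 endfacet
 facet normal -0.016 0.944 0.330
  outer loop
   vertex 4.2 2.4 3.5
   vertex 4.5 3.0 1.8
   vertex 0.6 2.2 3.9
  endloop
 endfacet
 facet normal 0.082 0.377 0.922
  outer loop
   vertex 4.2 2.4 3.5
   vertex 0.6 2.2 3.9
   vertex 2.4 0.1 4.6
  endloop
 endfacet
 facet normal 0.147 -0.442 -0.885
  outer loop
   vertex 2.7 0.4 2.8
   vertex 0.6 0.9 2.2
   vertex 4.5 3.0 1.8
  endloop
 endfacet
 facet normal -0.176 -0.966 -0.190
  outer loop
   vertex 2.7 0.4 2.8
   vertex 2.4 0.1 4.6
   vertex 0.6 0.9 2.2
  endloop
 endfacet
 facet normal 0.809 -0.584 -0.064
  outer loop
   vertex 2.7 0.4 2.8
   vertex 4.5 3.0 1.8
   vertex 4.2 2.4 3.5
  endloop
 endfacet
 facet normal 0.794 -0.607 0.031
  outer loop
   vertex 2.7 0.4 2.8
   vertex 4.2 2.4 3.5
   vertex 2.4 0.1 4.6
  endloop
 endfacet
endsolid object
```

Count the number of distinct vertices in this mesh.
6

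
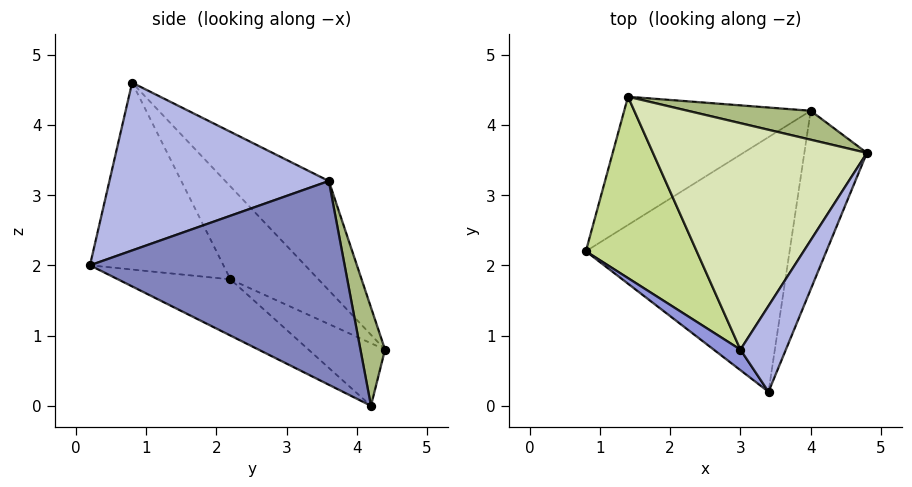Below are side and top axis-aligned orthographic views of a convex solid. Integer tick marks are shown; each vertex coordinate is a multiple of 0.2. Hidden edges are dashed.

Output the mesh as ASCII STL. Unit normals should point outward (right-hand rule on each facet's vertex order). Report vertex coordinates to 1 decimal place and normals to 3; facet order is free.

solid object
 facet normal -0.243 -0.404 -0.882
  outer loop
   vertex 4.0 4.2 0.0
   vertex 3.4 0.2 2.0
   vertex 0.8 2.2 1.8
  endloop
 endfacet
 facet normal 0.918 -0.279 -0.282
  outer loop
   vertex 4.0 4.2 0.0
   vertex 4.8 3.6 3.2
   vertex 3.4 0.2 2.0
  endloop
 endfacet
 facet normal -0.612 -0.786 0.087
  outer loop
   vertex 3.0 0.8 4.6
   vertex 0.8 2.2 1.8
   vertex 3.4 0.2 2.0
  endloop
 endfacet
 facet normal 0.867 -0.440 0.235
  outer loop
   vertex 3.0 0.8 4.6
   vertex 3.4 0.2 2.0
   vertex 4.8 3.6 3.2
  endloop
 endfacet
 facet normal -0.301 -0.325 -0.896
  outer loop
   vertex 1.4 4.4 0.8
   vertex 4.0 4.2 0.0
   vertex 0.8 2.2 1.8
  endloop
 endfacet
 facet normal 0.123 0.981 0.153
  outer loop
   vertex 1.4 4.4 0.8
   vertex 4.8 3.6 3.2
   vertex 4.0 4.2 0.0
  endloop
 endfacet
 facet normal -0.569 0.464 0.679
  outer loop
   vertex 1.4 4.4 0.8
   vertex 0.8 2.2 1.8
   vertex 3.0 0.8 4.6
  endloop
 endfacet
 facet normal -0.366 0.594 0.717
  outer loop
   vertex 1.4 4.4 0.8
   vertex 3.0 0.8 4.6
   vertex 4.8 3.6 3.2
  endloop
 endfacet
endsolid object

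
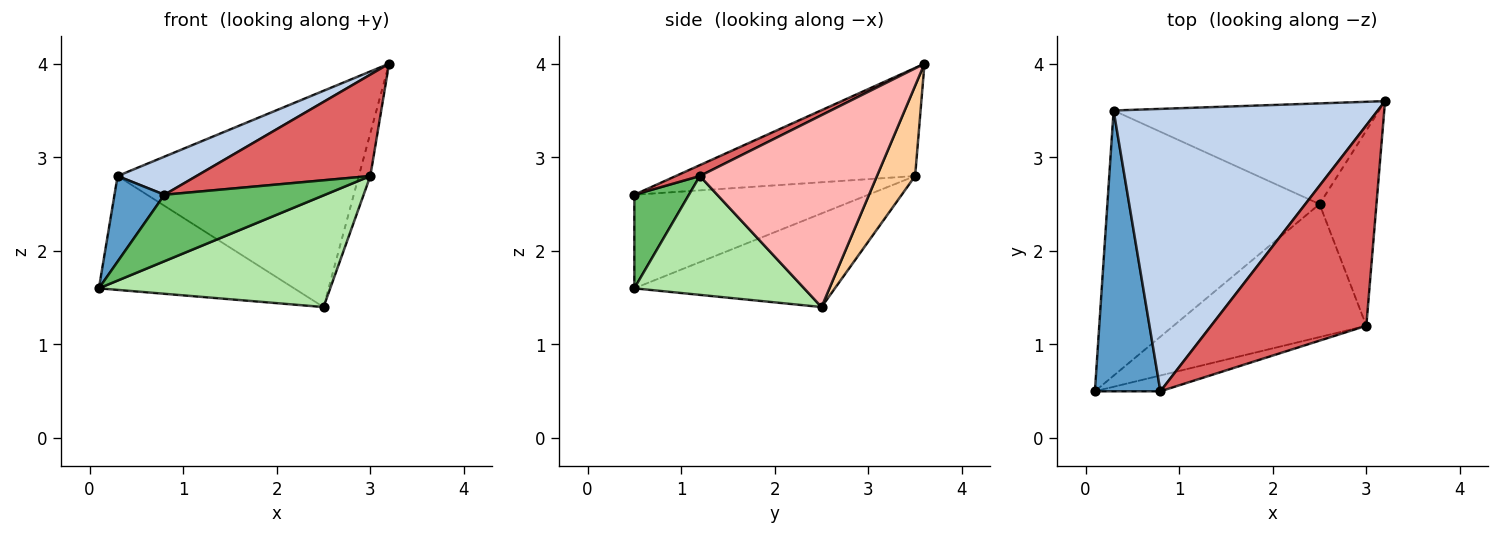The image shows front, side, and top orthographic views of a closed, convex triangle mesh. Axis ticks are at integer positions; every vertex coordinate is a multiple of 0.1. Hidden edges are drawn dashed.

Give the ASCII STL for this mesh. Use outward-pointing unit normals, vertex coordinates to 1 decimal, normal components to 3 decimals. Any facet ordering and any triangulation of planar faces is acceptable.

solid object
 facet normal -0.807 -0.172 0.565
  outer loop
   vertex 0.3 3.5 2.8
   vertex 0.1 0.5 1.6
   vertex 0.8 0.5 2.6
  endloop
 endfacet
 facet normal -0.376 -0.124 0.918
  outer loop
   vertex 0.3 3.5 2.8
   vertex 0.8 0.5 2.6
   vertex 3.2 3.6 4.0
  endloop
 endfacet
 facet normal -0.376 0.366 -0.852
  outer loop
   vertex 0.3 3.5 2.8
   vertex 2.5 2.5 1.4
   vertex 0.1 0.5 1.6
  endloop
 endfacet
 facet normal 0.142 0.897 -0.418
  outer loop
   vertex 0.3 3.5 2.8
   vertex 3.2 3.6 4.0
   vertex 2.5 2.5 1.4
  endloop
 endfacet
 facet normal 0.314 -0.924 -0.220
  outer loop
   vertex 3.0 1.2 2.8
   vertex 0.8 0.5 2.6
   vertex 0.1 0.5 1.6
  endloop
 endfacet
 facet normal 0.427 -0.582 -0.692
  outer loop
   vertex 3.0 1.2 2.8
   vertex 0.1 0.5 1.6
   vertex 2.5 2.5 1.4
  endloop
 endfacet
 facet normal 0.062 -0.450 0.891
  outer loop
   vertex 3.0 1.2 2.8
   vertex 3.2 3.6 4.0
   vertex 0.8 0.5 2.6
  endloop
 endfacet
 facet normal 0.957 0.062 -0.284
  outer loop
   vertex 3.0 1.2 2.8
   vertex 2.5 2.5 1.4
   vertex 3.2 3.6 4.0
  endloop
 endfacet
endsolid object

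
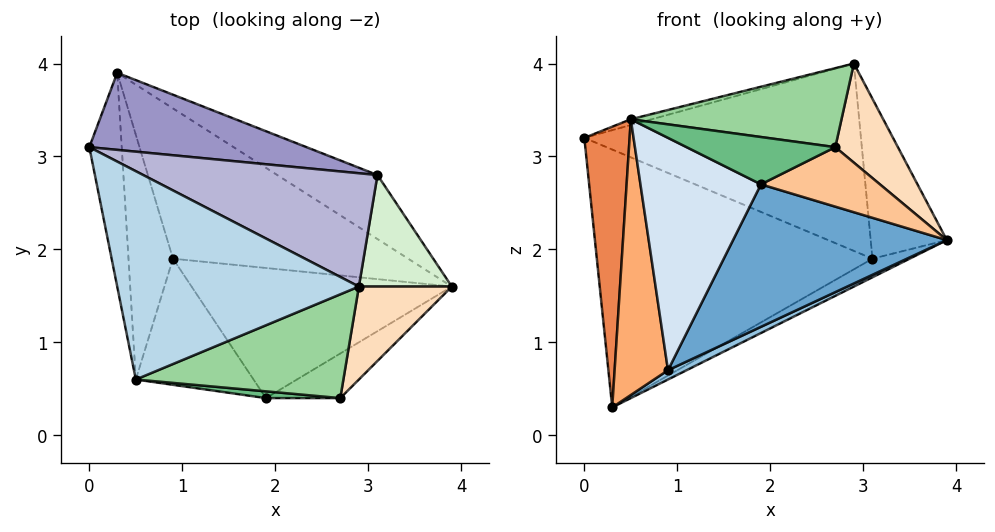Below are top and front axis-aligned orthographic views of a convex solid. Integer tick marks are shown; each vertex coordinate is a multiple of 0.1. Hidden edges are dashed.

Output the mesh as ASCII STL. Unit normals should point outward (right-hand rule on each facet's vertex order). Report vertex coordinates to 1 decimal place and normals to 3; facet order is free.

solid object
 facet normal 0.234 -0.718 -0.656
  outer loop
   vertex 0.9 1.9 0.7
   vertex 3.9 1.6 2.1
   vertex 1.9 0.4 2.7
  endloop
 endfacet
 facet normal 0.418 -0.056 -0.907
  outer loop
   vertex 0.9 1.9 0.7
   vertex 0.3 3.9 0.3
   vertex 3.9 1.6 2.1
  endloop
 endfacet
 facet normal -0.253 0.027 0.967
  outer loop
   vertex 0.5 0.6 3.4
   vertex 2.9 1.6 4.0
   vertex 0.0 3.1 3.2
  endloop
 endfacet
 facet normal -0.342 -0.826 -0.448
  outer loop
   vertex 0.5 0.6 3.4
   vertex 0.9 1.9 0.7
   vertex 1.9 0.4 2.7
  endloop
 endfacet
 facet normal -0.966 -0.206 -0.157
  outer loop
   vertex 0.5 0.6 3.4
   vertex 0.0 3.1 3.2
   vertex 0.3 3.9 0.3
  endloop
 endfacet
 facet normal -0.899 -0.328 -0.291
  outer loop
   vertex 0.5 0.6 3.4
   vertex 0.3 3.9 0.3
   vertex 0.9 1.9 0.7
  endloop
 endfacet
 facet normal 0.287 -0.766 -0.575
  outer loop
   vertex 2.7 0.4 3.1
   vertex 1.9 0.4 2.7
   vertex 3.9 1.6 2.1
  endloop
 endfacet
 facet normal 0.793 -0.445 0.417
  outer loop
   vertex 2.7 0.4 3.1
   vertex 3.9 1.6 2.1
   vertex 2.9 1.6 4.0
  endloop
 endfacet
 facet normal -0.071 -0.987 0.141
  outer loop
   vertex 2.7 0.4 3.1
   vertex 0.5 0.6 3.4
   vertex 1.9 0.4 2.7
  endloop
 endfacet
 facet normal 0.053 -0.605 0.795
  outer loop
   vertex 2.7 0.4 3.1
   vertex 2.9 1.6 4.0
   vertex 0.5 0.6 3.4
  endloop
 endfacet
 facet normal 0.550 0.233 -0.802
  outer loop
   vertex 3.1 2.8 1.9
   vertex 3.9 1.6 2.1
   vertex 0.3 3.9 0.3
  endloop
 endfacet
 facet normal 0.736 0.555 0.387
  outer loop
   vertex 3.1 2.8 1.9
   vertex 2.9 1.6 4.0
   vertex 3.9 1.6 2.1
  endloop
 endfacet
 facet normal 0.208 0.937 0.280
  outer loop
   vertex 3.1 2.8 1.9
   vertex 0.3 3.9 0.3
   vertex 0.0 3.1 3.2
  endloop
 endfacet
 facet normal 0.287 0.820 0.496
  outer loop
   vertex 3.1 2.8 1.9
   vertex 0.0 3.1 3.2
   vertex 2.9 1.6 4.0
  endloop
 endfacet
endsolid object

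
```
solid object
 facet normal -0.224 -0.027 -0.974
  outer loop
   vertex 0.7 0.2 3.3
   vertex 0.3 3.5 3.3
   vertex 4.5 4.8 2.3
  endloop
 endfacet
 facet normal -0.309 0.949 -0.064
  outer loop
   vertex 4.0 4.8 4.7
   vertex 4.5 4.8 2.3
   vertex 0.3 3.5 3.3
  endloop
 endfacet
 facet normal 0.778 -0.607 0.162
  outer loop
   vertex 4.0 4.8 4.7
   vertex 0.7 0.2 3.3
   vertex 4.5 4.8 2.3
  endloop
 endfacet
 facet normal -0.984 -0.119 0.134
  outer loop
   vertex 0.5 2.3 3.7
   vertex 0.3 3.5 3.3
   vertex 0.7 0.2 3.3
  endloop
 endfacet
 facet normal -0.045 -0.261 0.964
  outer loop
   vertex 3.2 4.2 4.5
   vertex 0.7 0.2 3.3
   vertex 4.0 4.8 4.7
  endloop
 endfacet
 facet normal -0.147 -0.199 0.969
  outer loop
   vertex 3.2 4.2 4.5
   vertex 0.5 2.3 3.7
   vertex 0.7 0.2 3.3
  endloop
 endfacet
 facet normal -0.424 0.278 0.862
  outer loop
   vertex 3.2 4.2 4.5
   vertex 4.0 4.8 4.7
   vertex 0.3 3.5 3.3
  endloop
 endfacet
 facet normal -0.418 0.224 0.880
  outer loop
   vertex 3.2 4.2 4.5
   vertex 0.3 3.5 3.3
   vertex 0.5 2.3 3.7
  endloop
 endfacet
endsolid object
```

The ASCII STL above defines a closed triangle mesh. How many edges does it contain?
12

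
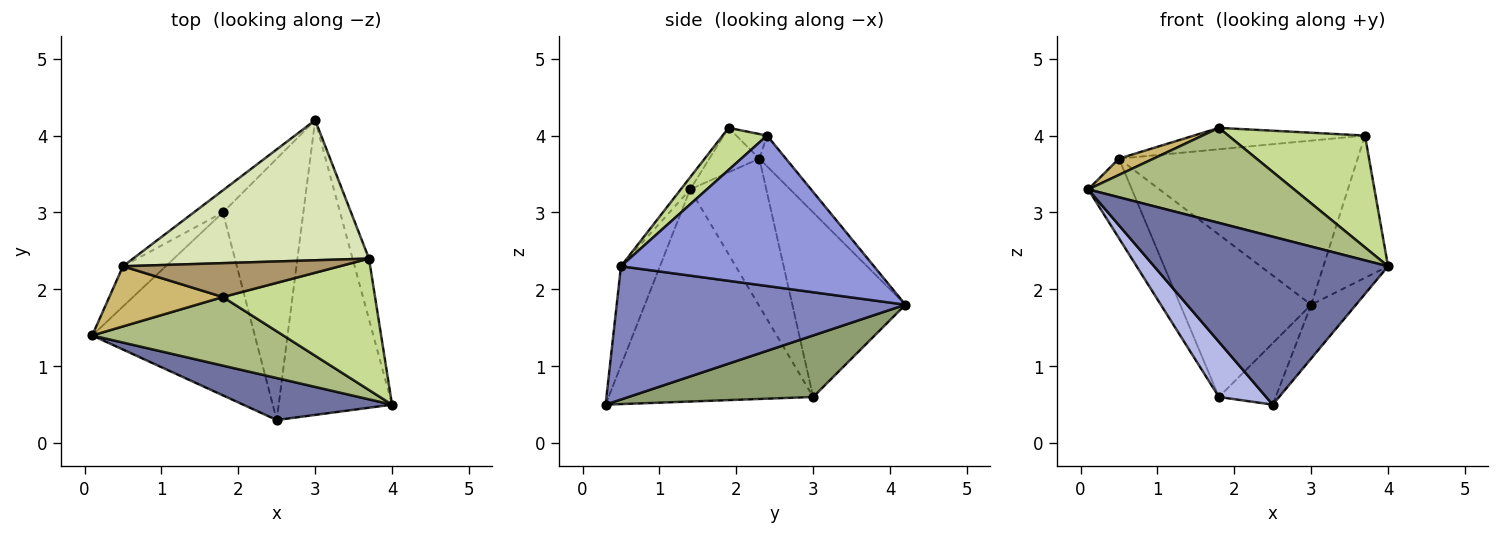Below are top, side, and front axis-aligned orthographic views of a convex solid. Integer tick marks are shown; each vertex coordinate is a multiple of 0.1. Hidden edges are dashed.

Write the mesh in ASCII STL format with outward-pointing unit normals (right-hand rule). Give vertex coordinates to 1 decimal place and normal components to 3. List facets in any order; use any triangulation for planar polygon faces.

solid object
 facet normal -0.160 -0.958 0.239
  outer loop
   vertex 2.5 0.3 0.5
   vertex 4.0 0.5 2.3
   vertex 0.1 1.4 3.3
  endloop
 endfacet
 facet normal 0.756 0.117 -0.643
  outer loop
   vertex 2.5 0.3 0.5
   vertex 3.0 4.2 1.8
   vertex 4.0 0.5 2.3
  endloop
 endfacet
 facet normal 0.964 0.246 -0.105
  outer loop
   vertex 3.7 2.4 4.0
   vertex 4.0 0.5 2.3
   vertex 3.0 4.2 1.8
  endloop
 endfacet
 facet normal -0.781 -0.180 -0.598
  outer loop
   vertex 1.8 3.0 0.6
   vertex 2.5 0.3 0.5
   vertex 0.1 1.4 3.3
  endloop
 endfacet
 facet normal 0.597 0.184 -0.781
  outer loop
   vertex 1.8 3.0 0.6
   vertex 3.0 4.2 1.8
   vertex 2.5 0.3 0.5
  endloop
 endfacet
 facet normal -0.037 -0.810 0.585
  outer loop
   vertex 1.8 1.9 4.1
   vertex 0.1 1.4 3.3
   vertex 4.0 0.5 2.3
  endloop
 endfacet
 facet normal 0.206 -0.634 0.745
  outer loop
   vertex 1.8 1.9 4.1
   vertex 4.0 0.5 2.3
   vertex 3.7 2.4 4.0
  endloop
 endfacet
 facet normal -0.084 0.758 0.647
  outer loop
   vertex 0.5 2.3 3.7
   vertex 3.7 2.4 4.0
   vertex 3.0 4.2 1.8
  endloop
 endfacet
 facet normal -0.096 0.531 0.842
  outer loop
   vertex 0.5 2.3 3.7
   vertex 1.8 1.9 4.1
   vertex 3.7 2.4 4.0
  endloop
 endfacet
 facet normal -0.353 -0.244 0.903
  outer loop
   vertex 0.5 2.3 3.7
   vertex 0.1 1.4 3.3
   vertex 1.8 1.9 4.1
  endloop
 endfacet
 facet normal -0.841 0.482 -0.244
  outer loop
   vertex 0.5 2.3 3.7
   vertex 1.8 3.0 0.6
   vertex 0.1 1.4 3.3
  endloop
 endfacet
 facet normal -0.650 0.753 -0.103
  outer loop
   vertex 0.5 2.3 3.7
   vertex 3.0 4.2 1.8
   vertex 1.8 3.0 0.6
  endloop
 endfacet
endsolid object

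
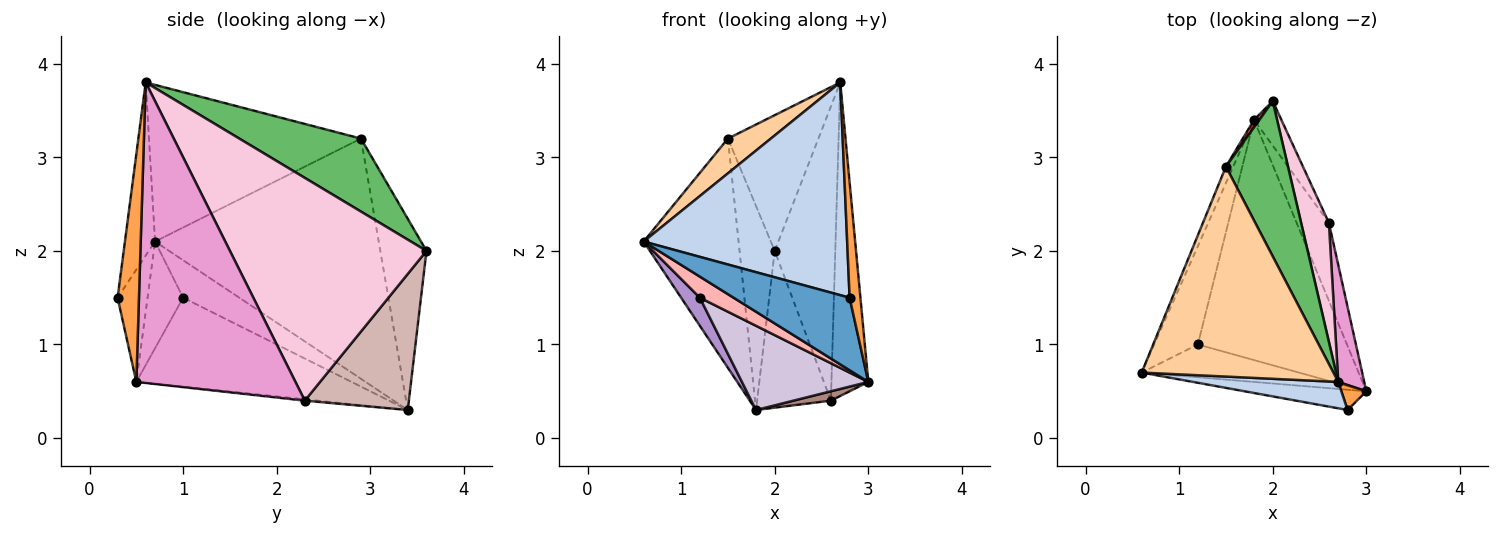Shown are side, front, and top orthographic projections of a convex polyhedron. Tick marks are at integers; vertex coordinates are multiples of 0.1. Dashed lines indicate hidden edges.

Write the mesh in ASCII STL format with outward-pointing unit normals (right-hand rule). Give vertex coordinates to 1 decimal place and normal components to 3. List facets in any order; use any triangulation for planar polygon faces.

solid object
 facet normal -0.241 -0.935 -0.261
  outer loop
   vertex 2.8 0.3 1.5
   vertex 0.6 0.7 2.1
   vertex 3.0 0.5 0.6
  endloop
 endfacet
 facet normal -0.145 -0.982 0.122
  outer loop
   vertex 2.8 0.3 1.5
   vertex 2.7 0.6 3.8
   vertex 0.6 0.7 2.1
  endloop
 endfacet
 facet normal 0.888 -0.450 0.097
  outer loop
   vertex 2.8 0.3 1.5
   vertex 3.0 0.5 0.6
   vertex 2.7 0.6 3.8
  endloop
 endfacet
 facet normal -0.628 -0.127 0.768
  outer loop
   vertex 1.5 2.9 3.2
   vertex 0.6 0.7 2.1
   vertex 2.7 0.6 3.8
  endloop
 endfacet
 facet normal 0.663 0.493 0.564
  outer loop
   vertex 1.5 2.9 3.2
   vertex 2.7 0.6 3.8
   vertex 2.0 3.6 2.0
  endloop
 endfacet
 facet normal -0.920 0.390 -0.028
  outer loop
   vertex 1.5 2.9 3.2
   vertex 1.8 3.4 0.3
   vertex 0.6 0.7 2.1
  endloop
 endfacet
 facet normal -0.795 0.606 0.022
  outer loop
   vertex 1.5 2.9 3.2
   vertex 2.0 3.6 2.0
   vertex 1.8 3.4 0.3
  endloop
 endfacet
 facet normal -0.496 -0.470 -0.731
  outer loop
   vertex 1.2 1.0 1.5
   vertex 3.0 0.5 0.6
   vertex 0.6 0.7 2.1
  endloop
 endfacet
 facet normal -0.636 -0.212 -0.742
  outer loop
   vertex 1.2 1.0 1.5
   vertex 0.6 0.7 2.1
   vertex 1.8 3.4 0.3
  endloop
 endfacet
 facet normal -0.491 -0.288 -0.822
  outer loop
   vertex 1.2 1.0 1.5
   vertex 1.8 3.4 0.3
   vertex 3.0 0.5 0.6
  endloop
 endfacet
 facet normal -0.040 -0.119 -0.992
  outer loop
   vertex 2.6 2.3 0.4
   vertex 3.0 0.5 0.6
   vertex 1.8 3.4 0.3
  endloop
 endfacet
 facet normal 0.805 0.571 -0.162
  outer loop
   vertex 2.6 2.3 0.4
   vertex 1.8 3.4 0.3
   vertex 2.0 3.6 2.0
  endloop
 endfacet
 facet normal 0.971 0.225 0.084
  outer loop
   vertex 2.6 2.3 0.4
   vertex 2.7 0.6 3.8
   vertex 3.0 0.5 0.6
  endloop
 endfacet
 facet normal 0.949 0.292 0.118
  outer loop
   vertex 2.6 2.3 0.4
   vertex 2.0 3.6 2.0
   vertex 2.7 0.6 3.8
  endloop
 endfacet
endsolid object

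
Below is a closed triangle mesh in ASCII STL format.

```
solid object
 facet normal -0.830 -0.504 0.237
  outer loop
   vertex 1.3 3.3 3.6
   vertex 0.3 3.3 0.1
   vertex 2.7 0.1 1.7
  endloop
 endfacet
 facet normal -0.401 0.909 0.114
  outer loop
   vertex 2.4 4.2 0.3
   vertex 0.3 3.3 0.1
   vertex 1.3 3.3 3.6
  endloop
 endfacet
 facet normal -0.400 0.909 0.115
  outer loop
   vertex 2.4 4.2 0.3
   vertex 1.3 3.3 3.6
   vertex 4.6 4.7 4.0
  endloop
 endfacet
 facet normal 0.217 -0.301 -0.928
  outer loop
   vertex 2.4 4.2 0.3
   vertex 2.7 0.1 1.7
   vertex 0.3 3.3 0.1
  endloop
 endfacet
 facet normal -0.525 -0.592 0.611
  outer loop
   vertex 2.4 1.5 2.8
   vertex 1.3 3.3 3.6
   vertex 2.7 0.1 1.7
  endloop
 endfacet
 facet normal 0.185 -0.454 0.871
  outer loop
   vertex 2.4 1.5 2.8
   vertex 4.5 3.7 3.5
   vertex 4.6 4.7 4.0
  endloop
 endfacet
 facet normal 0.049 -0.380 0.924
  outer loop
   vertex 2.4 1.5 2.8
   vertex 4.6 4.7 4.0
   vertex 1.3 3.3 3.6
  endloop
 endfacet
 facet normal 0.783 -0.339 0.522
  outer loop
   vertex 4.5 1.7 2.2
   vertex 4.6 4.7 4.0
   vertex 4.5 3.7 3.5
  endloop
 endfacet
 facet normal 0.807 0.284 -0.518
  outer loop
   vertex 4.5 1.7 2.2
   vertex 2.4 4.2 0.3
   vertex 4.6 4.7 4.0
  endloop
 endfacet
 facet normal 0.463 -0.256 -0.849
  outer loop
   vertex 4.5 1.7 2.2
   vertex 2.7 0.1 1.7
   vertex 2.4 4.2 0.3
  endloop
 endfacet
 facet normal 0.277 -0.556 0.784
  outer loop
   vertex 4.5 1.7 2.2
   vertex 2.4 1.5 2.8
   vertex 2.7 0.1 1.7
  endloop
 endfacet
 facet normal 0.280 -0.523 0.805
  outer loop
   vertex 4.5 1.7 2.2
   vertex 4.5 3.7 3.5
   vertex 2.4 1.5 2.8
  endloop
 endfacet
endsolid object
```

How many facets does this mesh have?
12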